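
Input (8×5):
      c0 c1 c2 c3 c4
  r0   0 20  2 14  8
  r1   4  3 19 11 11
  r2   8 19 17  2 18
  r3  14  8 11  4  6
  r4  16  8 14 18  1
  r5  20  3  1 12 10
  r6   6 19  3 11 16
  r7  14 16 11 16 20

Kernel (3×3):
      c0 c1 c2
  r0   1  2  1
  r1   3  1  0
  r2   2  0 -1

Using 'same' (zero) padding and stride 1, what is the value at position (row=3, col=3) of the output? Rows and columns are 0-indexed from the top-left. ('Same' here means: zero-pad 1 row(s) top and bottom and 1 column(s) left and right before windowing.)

The receptive field on the zero-padded input at this output position is [17 2 18 / 11 4 6 / 14 18 1]. Elementwise product with the kernel and sum: 17·1 + 2·2 + 18·1 + 11·3 + 4·1 + 14·2 + 1·-1.

103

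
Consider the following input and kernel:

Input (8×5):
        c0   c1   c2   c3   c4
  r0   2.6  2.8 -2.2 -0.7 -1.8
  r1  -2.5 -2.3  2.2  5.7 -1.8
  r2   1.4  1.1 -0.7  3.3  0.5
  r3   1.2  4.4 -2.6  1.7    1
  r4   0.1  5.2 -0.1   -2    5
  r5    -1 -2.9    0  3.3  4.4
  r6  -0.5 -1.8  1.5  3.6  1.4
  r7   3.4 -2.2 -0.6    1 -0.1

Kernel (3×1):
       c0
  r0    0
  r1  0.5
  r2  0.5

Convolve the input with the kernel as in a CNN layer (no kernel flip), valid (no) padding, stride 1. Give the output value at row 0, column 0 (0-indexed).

-0.55

The receptive field on the input at this output position is [2.6 / -2.5 / 1.4]. Elementwise product with the kernel and sum: -2.5·0.5 + 1.4·0.5.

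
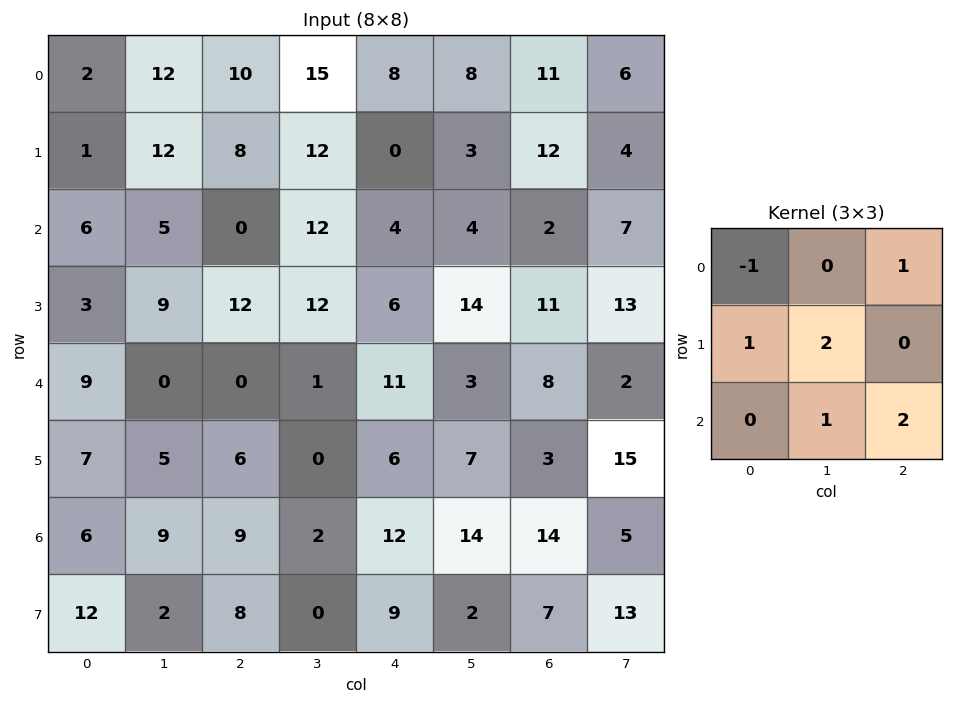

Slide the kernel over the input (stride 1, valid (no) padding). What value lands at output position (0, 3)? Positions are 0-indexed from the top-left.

The receptive field on the input at this output position is [15 8 8 / 12 0 3 / 12 4 4]. Elementwise product with the kernel and sum: 15·-1 + 8·1 + 12·1 + 0·2 + 4·1 + 4·2.

17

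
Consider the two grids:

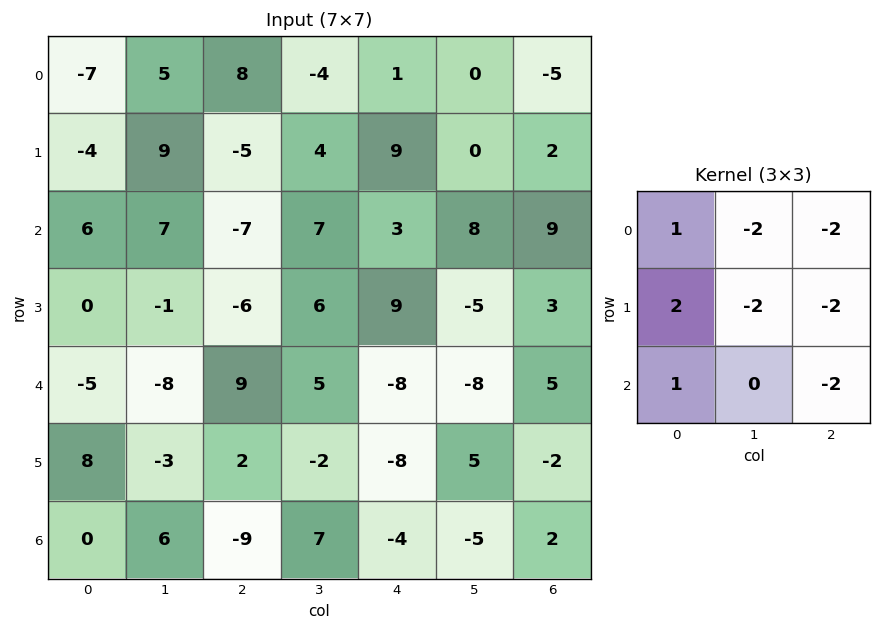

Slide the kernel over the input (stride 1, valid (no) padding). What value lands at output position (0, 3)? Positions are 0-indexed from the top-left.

The receptive field on the input at this output position is [-4 1 0 / 4 9 0 / 7 3 8]. Elementwise product with the kernel and sum: -4·1 + 1·-2 + 0·-2 + 4·2 + 9·-2 + 0·-2 + 7·1 + 8·-2.

-25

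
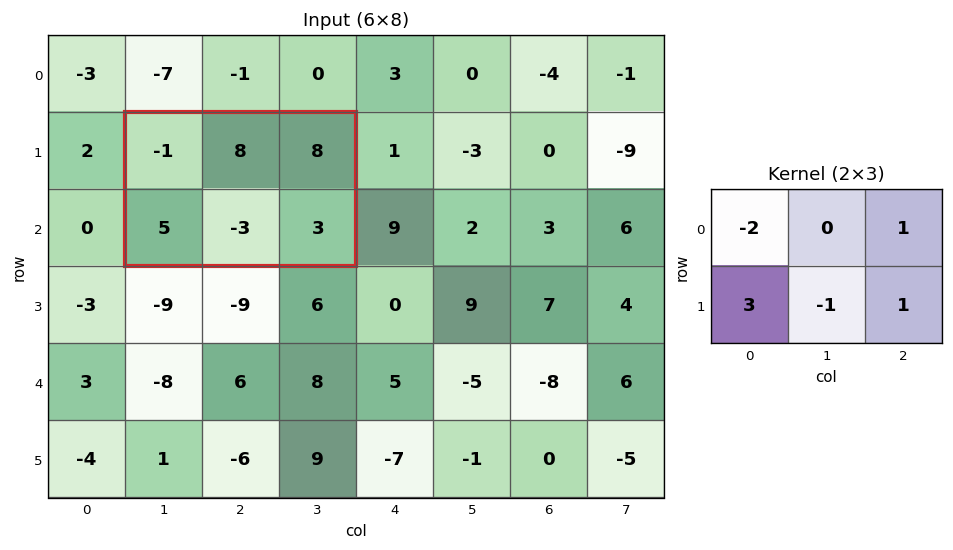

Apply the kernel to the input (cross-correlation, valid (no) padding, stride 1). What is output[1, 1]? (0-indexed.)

The receptive field on the input at this output position is [-1 8 8 / 5 -3 3]. Elementwise product with the kernel and sum: -1·-2 + 8·1 + 5·3 + -3·-1 + 3·1.

31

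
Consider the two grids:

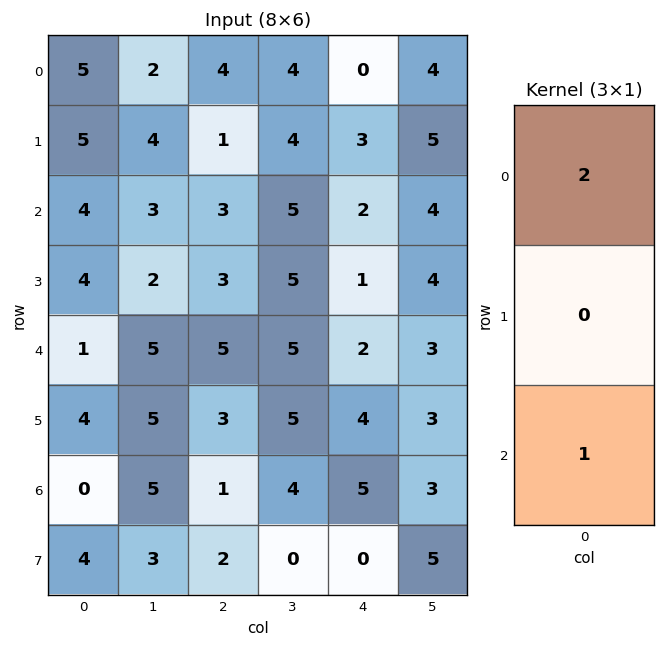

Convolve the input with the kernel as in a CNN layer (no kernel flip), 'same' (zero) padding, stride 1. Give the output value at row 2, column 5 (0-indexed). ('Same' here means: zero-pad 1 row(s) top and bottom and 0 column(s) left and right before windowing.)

The receptive field on the zero-padded input at this output position is [5 / 4 / 4]. Elementwise product with the kernel and sum: 5·2 + 4·1.

14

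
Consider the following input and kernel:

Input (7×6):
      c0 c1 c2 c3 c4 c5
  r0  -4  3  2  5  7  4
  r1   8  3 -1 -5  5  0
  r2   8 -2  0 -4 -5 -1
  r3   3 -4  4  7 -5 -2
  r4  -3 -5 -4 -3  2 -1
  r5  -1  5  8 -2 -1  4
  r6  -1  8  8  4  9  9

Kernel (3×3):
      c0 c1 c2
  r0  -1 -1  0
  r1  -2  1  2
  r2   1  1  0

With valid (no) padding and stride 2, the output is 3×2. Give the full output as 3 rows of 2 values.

-8 -4
-16 -14
38 -1

Output[0,0]: The receptive field on the input at this output position is [-4 3 2 / 8 3 -1 / 8 -2 0]. Elementwise product with the kernel and sum: -4·-1 + 3·-1 + 8·-2 + 3·1 + -1·2 + 8·1 + -2·1.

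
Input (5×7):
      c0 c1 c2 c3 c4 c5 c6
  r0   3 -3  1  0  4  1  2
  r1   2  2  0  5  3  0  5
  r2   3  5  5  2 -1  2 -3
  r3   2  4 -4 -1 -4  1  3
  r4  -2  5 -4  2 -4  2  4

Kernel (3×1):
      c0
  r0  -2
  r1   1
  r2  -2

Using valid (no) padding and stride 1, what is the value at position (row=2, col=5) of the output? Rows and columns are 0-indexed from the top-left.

The receptive field on the input at this output position is [2 / 1 / 2]. Elementwise product with the kernel and sum: 2·-2 + 1·1 + 2·-2.

-7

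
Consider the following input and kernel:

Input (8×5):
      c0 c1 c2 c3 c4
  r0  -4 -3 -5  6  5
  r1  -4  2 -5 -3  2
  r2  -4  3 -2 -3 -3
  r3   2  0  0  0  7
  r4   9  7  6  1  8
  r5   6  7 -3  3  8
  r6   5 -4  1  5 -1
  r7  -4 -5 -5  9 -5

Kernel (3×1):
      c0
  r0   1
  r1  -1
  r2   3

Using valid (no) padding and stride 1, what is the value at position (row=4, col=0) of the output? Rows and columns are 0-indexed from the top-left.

The receptive field on the input at this output position is [9 / 6 / 5]. Elementwise product with the kernel and sum: 9·1 + 6·-1 + 5·3.

18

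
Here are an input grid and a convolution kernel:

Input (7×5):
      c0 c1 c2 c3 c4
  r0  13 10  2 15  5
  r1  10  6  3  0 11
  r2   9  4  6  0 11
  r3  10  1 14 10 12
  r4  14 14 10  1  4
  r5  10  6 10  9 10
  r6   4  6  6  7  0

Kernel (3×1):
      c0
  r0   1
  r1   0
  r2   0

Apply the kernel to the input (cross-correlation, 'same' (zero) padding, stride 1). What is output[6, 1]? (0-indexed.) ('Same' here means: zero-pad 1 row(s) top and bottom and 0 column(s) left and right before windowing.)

The receptive field on the zero-padded input at this output position is [6 / 6 / 0]. Elementwise product with the kernel and sum: 6·1.

6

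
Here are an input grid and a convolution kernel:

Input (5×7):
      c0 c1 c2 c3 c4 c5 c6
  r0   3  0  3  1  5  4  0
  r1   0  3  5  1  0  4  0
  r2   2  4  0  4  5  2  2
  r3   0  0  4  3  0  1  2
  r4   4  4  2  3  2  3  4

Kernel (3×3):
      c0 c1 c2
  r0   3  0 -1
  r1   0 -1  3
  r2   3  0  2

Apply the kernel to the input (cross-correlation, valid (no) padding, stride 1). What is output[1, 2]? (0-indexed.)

The receptive field on the input at this output position is [5 1 0 / 0 4 5 / 4 3 0]. Elementwise product with the kernel and sum: 5·3 + 0·-1 + 4·-1 + 5·3 + 4·3 + 0·2.

38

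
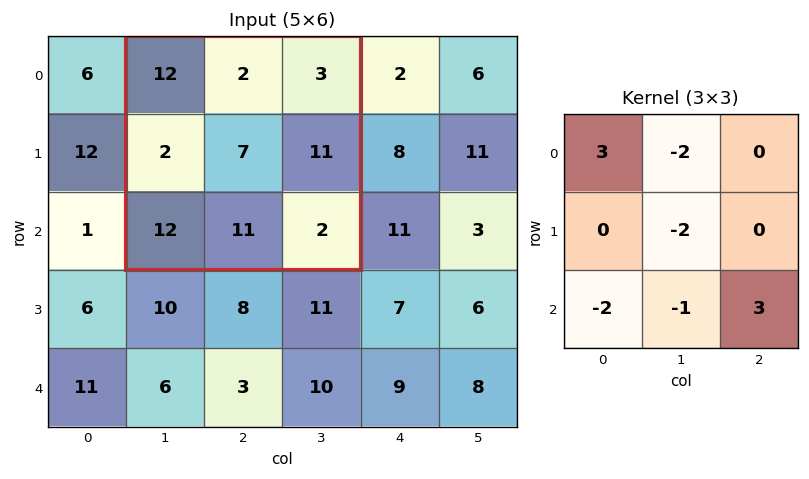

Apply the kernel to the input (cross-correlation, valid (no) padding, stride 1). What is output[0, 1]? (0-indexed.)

The receptive field on the input at this output position is [12 2 3 / 2 7 11 / 12 11 2]. Elementwise product with the kernel and sum: 12·3 + 2·-2 + 7·-2 + 12·-2 + 11·-1 + 2·3.

-11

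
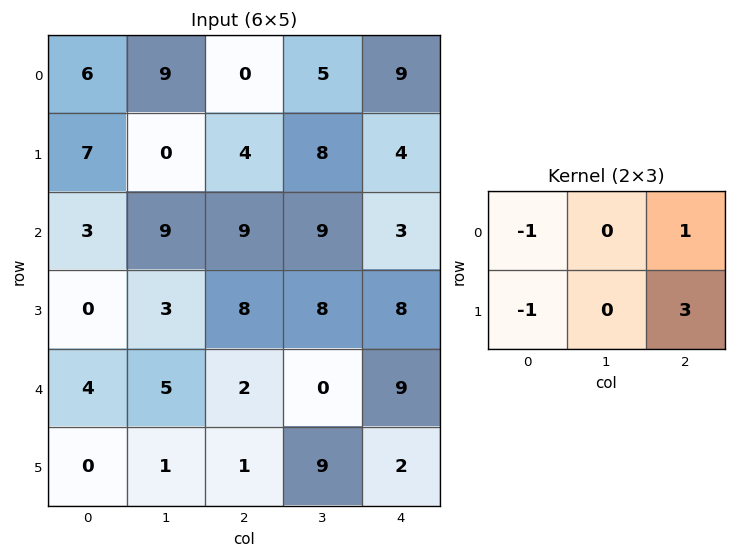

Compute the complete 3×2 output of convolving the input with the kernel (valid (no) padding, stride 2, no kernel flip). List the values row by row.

Output[0,0]: The receptive field on the input at this output position is [6 9 0 / 7 0 4]. Elementwise product with the kernel and sum: 6·-1 + 0·1 + 7·-1 + 4·3.

-1 17
30 10
1 12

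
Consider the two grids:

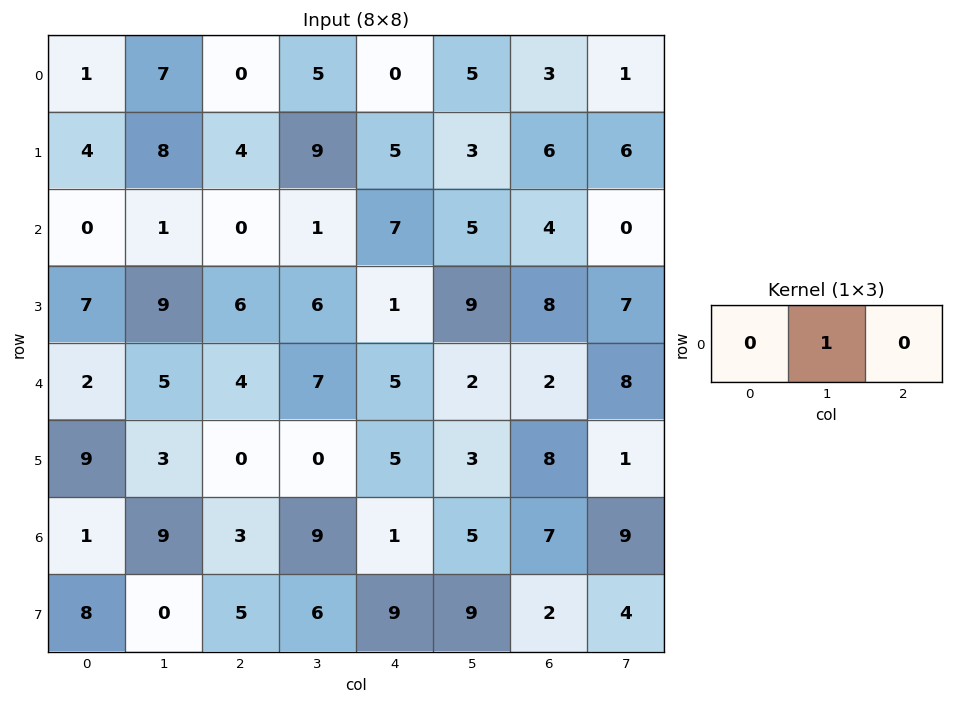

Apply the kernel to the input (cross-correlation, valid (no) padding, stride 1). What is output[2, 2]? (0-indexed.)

The receptive field on the input at this output position is [0 1 7]. Elementwise product with the kernel and sum: 1·1.

1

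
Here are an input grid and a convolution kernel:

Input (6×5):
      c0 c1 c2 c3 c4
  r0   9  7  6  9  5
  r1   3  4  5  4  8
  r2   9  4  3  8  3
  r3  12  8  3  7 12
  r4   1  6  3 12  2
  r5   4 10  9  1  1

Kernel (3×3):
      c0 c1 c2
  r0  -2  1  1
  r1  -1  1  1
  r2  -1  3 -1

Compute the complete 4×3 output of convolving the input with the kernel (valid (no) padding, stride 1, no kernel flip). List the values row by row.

Output[0,0]: The receptive field on the input at this output position is [9 7 6 / 3 4 5 / 9 4 3]. Elementwise product with the kernel and sum: 9·-2 + 7·1 + 6·1 + 3·-1 + 4·1 + 5·1 + 9·-1 + 4·3 + 3·-1.
Output[0,1]: The receptive field on the input at this output position is [7 6 9 / 4 5 4 / 4 3 8]. Elementwise product with the kernel and sum: 7·-2 + 6·1 + 9·1 + 4·-1 + 5·1 + 4·1 + 4·-1 + 3·3 + 8·-1.

1 3 27
10 2 16
2 -4 52
12 19 17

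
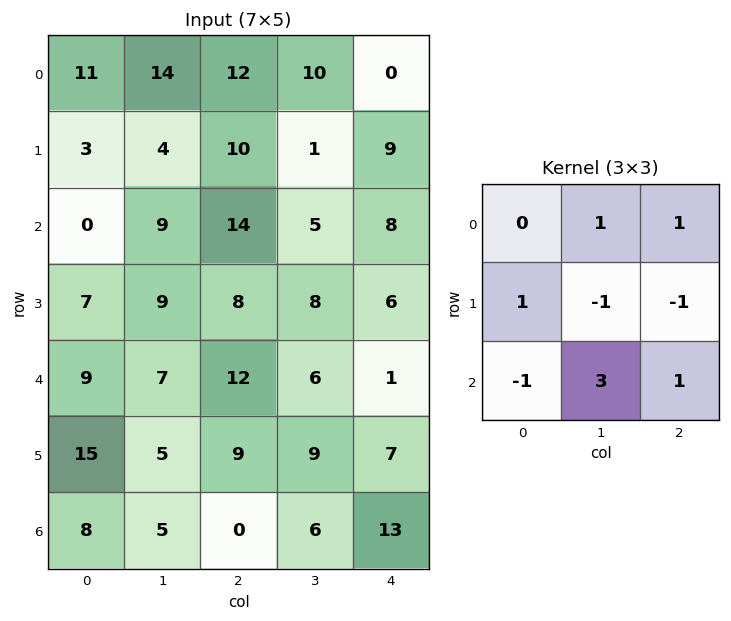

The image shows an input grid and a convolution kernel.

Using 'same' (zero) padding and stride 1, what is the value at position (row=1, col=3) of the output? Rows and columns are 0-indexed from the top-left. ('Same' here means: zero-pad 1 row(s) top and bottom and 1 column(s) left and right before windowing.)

The receptive field on the zero-padded input at this output position is [12 10 0 / 10 1 9 / 14 5 8]. Elementwise product with the kernel and sum: 10·1 + 0·1 + 10·1 + 1·-1 + 9·-1 + 14·-1 + 5·3 + 8·1.

19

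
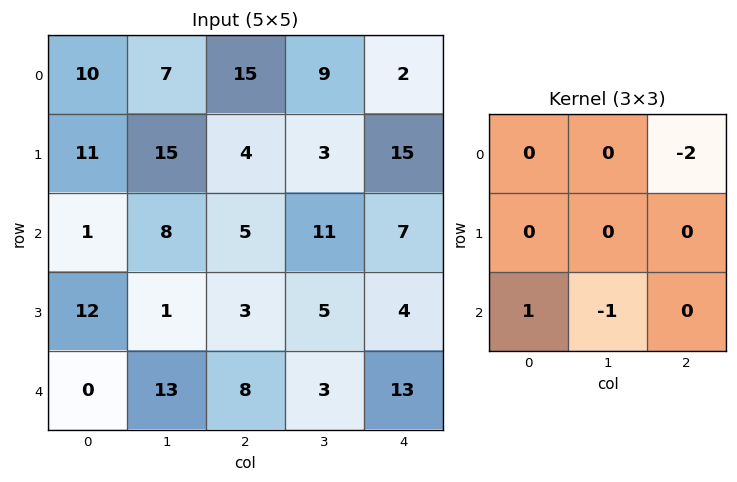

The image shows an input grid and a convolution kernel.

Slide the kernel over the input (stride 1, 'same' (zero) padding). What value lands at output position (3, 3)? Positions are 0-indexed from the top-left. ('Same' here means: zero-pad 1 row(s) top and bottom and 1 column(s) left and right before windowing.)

The receptive field on the zero-padded input at this output position is [5 11 7 / 3 5 4 / 8 3 13]. Elementwise product with the kernel and sum: 7·-2 + 8·1 + 3·-1.

-9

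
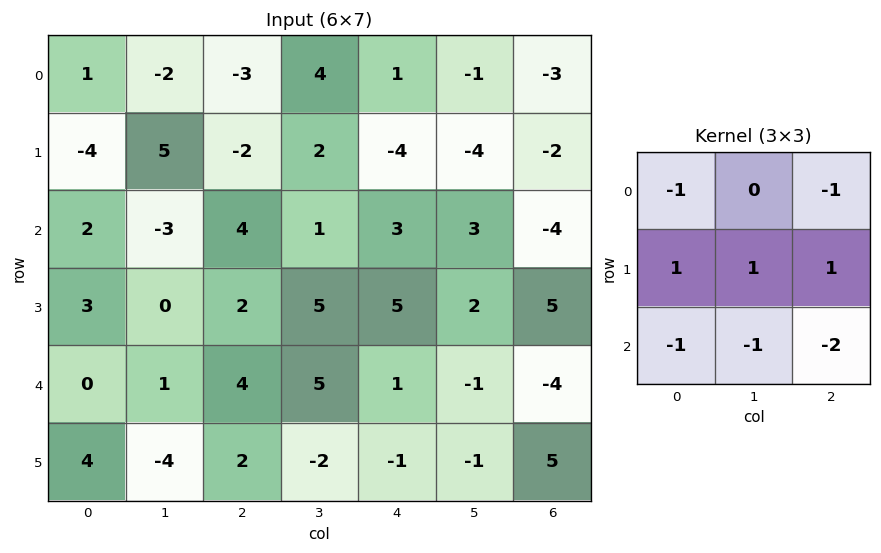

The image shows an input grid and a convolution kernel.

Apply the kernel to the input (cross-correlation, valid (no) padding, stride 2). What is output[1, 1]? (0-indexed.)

-6

The receptive field on the input at this output position is [4 1 3 / 2 5 5 / 4 5 1]. Elementwise product with the kernel and sum: 4·-1 + 3·-1 + 2·1 + 5·1 + 5·1 + 4·-1 + 5·-1 + 1·-2.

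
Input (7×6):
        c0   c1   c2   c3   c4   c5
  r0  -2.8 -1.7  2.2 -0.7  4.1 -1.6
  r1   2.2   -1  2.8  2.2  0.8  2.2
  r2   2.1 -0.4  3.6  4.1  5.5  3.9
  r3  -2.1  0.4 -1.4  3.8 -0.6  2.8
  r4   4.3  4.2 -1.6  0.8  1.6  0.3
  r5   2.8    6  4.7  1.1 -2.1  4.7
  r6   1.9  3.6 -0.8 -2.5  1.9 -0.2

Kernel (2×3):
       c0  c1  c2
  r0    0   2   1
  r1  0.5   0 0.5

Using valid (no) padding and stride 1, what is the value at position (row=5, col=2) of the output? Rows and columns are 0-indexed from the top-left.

The receptive field on the input at this output position is [4.7 1.1 -2.1 / -0.8 -2.5 1.9]. Elementwise product with the kernel and sum: 1.1·2 + -2.1·1 + -0.8·0.5 + 1.9·0.5.

0.65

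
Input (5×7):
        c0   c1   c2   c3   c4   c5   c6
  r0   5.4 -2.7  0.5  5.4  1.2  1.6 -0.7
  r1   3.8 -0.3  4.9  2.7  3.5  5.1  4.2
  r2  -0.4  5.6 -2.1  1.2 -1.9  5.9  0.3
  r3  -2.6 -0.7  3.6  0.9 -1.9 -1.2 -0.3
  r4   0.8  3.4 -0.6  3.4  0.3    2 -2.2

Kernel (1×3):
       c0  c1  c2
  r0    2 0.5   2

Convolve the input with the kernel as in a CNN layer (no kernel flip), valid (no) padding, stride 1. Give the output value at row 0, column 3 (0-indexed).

14.6

The receptive field on the input at this output position is [5.4 1.2 1.6]. Elementwise product with the kernel and sum: 5.4·2 + 1.2·0.5 + 1.6·2.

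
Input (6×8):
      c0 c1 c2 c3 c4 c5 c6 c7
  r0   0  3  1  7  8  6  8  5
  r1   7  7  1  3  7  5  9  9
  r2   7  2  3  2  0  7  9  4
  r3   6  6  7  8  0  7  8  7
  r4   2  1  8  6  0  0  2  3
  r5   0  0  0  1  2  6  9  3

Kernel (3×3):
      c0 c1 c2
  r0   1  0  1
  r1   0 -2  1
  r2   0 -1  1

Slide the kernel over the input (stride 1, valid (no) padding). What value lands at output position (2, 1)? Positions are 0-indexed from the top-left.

-4

The receptive field on the input at this output position is [2 3 2 / 6 7 8 / 1 8 6]. Elementwise product with the kernel and sum: 2·1 + 2·1 + 7·-2 + 8·1 + 8·-1 + 6·1.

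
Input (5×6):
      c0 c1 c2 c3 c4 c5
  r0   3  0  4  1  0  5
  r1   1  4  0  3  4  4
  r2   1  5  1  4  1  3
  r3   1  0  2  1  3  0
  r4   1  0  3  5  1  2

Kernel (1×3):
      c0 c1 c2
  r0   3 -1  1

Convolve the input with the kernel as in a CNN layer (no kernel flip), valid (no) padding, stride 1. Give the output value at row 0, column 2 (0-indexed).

11

The receptive field on the input at this output position is [4 1 0]. Elementwise product with the kernel and sum: 4·3 + 1·-1 + 0·1.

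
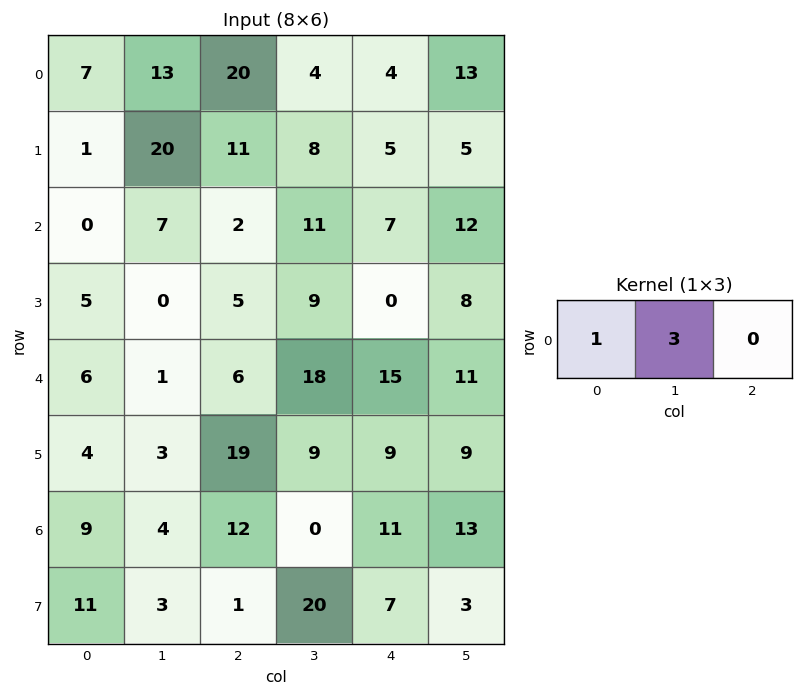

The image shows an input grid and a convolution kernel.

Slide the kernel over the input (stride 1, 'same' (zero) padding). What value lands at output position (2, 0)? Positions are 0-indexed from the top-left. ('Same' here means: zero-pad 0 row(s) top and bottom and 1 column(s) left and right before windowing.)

0

The receptive field on the zero-padded input at this output position is [0 0 7]. Elementwise product with the kernel and sum: 0·1 + 0·3.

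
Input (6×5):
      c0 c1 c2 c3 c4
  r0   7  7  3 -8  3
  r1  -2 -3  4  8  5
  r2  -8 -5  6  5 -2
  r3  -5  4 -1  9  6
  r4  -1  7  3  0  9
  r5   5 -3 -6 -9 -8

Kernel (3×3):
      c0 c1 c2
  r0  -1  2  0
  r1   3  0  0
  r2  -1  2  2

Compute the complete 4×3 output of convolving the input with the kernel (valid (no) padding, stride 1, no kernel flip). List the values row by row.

Output[0,0]: The receptive field on the input at this output position is [7 7 3 / -2 -3 4 / -8 -5 6]. Elementwise product with the kernel and sum: 7·-1 + 7·2 + -2·3 + -8·-1 + -5·2 + 6·2.

11 17 -7
-17 8 61
4 28 16
-13 -12 0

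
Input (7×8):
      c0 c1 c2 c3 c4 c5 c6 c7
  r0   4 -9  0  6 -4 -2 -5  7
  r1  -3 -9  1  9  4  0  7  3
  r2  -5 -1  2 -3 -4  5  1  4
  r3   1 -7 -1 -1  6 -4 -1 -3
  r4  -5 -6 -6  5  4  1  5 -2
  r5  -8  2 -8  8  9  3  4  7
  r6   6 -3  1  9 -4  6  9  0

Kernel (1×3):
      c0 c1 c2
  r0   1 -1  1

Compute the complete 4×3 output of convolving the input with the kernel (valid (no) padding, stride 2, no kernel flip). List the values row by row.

13 -10 -7
-2 1 -8
-5 -7 8
10 -12 -1

Output[0,0]: The receptive field on the input at this output position is [4 -9 0]. Elementwise product with the kernel and sum: 4·1 + -9·-1 + 0·1.
Output[0,1]: The receptive field on the input at this output position is [0 6 -4]. Elementwise product with the kernel and sum: 0·1 + 6·-1 + -4·1.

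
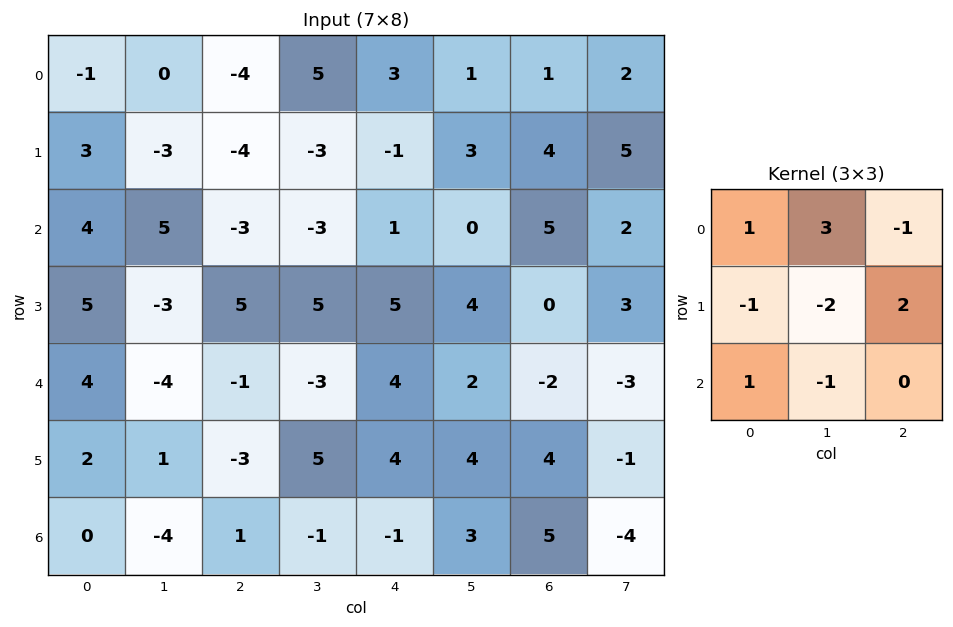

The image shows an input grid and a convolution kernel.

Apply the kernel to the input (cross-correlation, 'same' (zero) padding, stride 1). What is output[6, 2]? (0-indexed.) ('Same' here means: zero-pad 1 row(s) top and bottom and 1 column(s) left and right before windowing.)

-13

The receptive field on the zero-padded input at this output position is [1 -3 5 / -4 1 -1 / 0 0 0]. Elementwise product with the kernel and sum: 1·1 + -3·3 + 5·-1 + -4·-1 + 1·-2 + -1·2 + 0·1 + 0·-1.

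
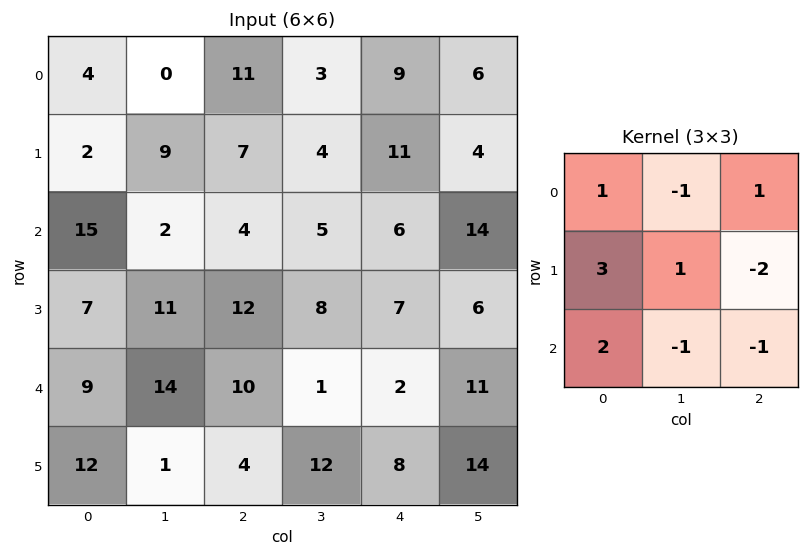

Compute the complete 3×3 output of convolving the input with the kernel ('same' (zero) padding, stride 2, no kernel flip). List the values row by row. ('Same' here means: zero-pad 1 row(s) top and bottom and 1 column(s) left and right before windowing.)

-7 12 -1
0 8 -7
-28 43 -8

Output[0,0]: The receptive field on the zero-padded input at this output position is [0 0 0 / 0 4 0 / 0 2 9]. Elementwise product with the kernel and sum: 0·1 + 0·-1 + 0·1 + 0·3 + 4·1 + 0·-2 + 0·2 + 2·-1 + 9·-1.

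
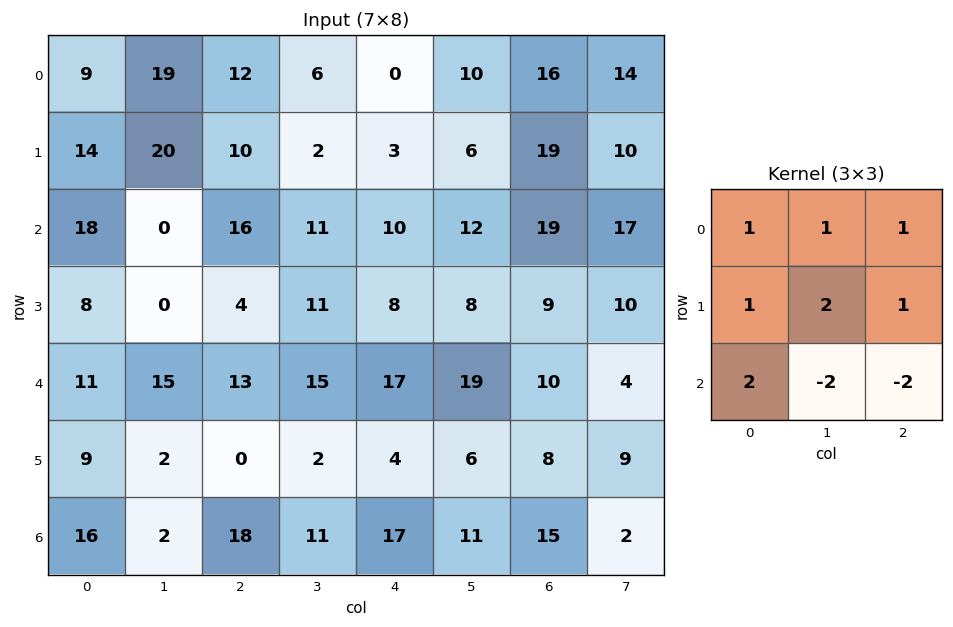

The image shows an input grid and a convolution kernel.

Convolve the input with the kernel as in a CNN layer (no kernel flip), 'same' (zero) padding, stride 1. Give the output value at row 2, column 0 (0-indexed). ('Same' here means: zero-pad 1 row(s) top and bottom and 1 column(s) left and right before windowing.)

The receptive field on the zero-padded input at this output position is [0 14 20 / 0 18 0 / 0 8 0]. Elementwise product with the kernel and sum: 0·1 + 14·1 + 20·1 + 0·1 + 18·2 + 0·1 + 0·2 + 8·-2 + 0·-2.

54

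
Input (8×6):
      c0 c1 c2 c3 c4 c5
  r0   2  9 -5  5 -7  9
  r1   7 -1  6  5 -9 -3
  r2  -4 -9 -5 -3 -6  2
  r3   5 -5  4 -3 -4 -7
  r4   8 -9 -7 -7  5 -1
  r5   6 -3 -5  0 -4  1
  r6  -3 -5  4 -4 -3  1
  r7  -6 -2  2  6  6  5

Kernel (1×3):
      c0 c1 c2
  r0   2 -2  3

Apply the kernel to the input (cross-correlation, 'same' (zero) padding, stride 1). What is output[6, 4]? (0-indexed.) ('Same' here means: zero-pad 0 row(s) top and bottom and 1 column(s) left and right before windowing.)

The receptive field on the zero-padded input at this output position is [-4 -3 1]. Elementwise product with the kernel and sum: -4·2 + -3·-2 + 1·3.

1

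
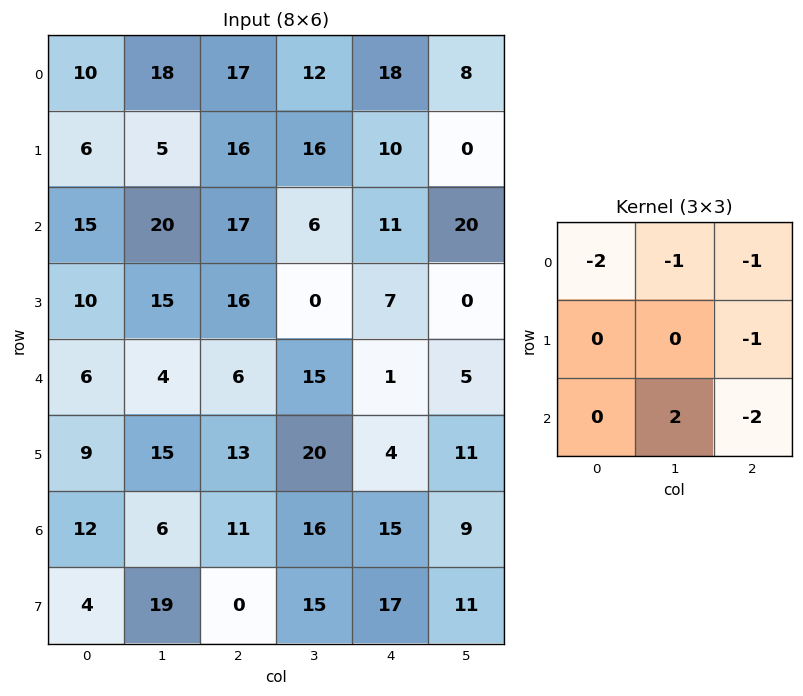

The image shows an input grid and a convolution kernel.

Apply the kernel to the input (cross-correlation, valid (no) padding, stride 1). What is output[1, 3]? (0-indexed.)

The receptive field on the input at this output position is [16 10 0 / 6 11 20 / 0 7 0]. Elementwise product with the kernel and sum: 16·-2 + 10·-1 + 0·-1 + 20·-1 + 7·2 + 0·-2.

-48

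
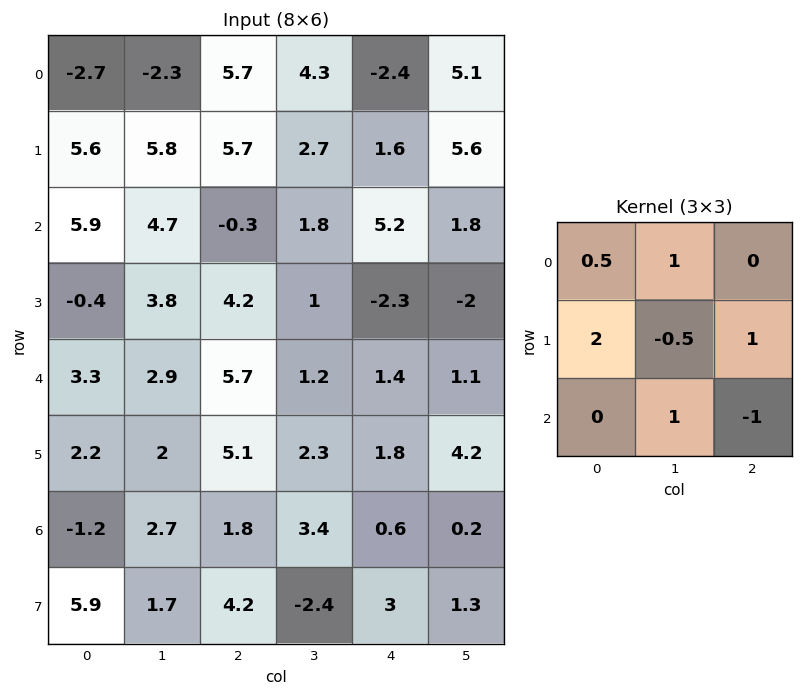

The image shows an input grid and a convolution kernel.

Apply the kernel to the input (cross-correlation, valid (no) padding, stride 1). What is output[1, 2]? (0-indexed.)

The receptive field on the input at this output position is [5.7 2.7 1.6 / -0.3 1.8 5.2 / 4.2 1 -2.3]. Elementwise product with the kernel and sum: 5.7·0.5 + 2.7·1 + -0.3·2 + 1.8·-0.5 + 5.2·1 + 1·1 + -2.3·-1.

12.55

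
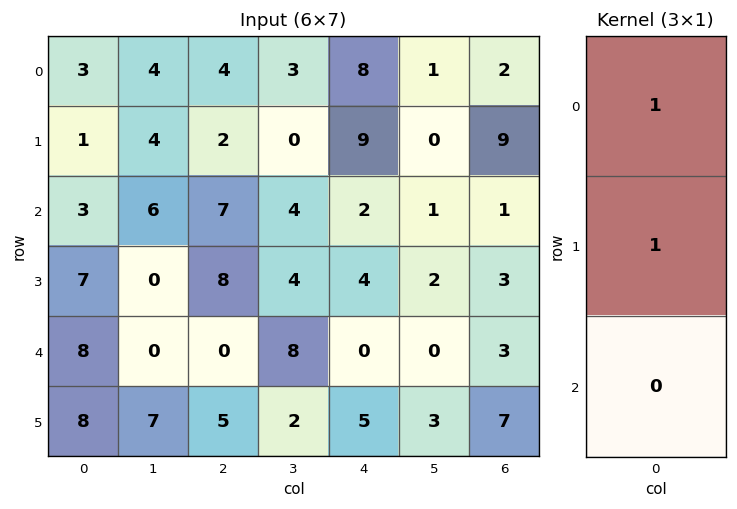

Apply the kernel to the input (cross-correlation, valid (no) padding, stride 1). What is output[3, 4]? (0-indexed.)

4

The receptive field on the input at this output position is [4 / 0 / 5]. Elementwise product with the kernel and sum: 4·1 + 0·1.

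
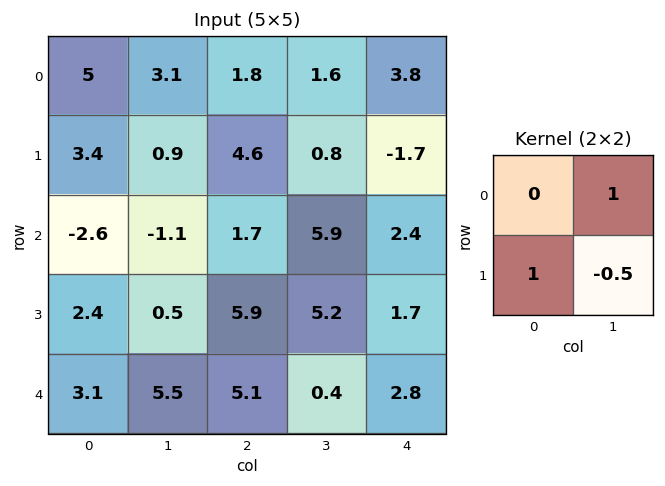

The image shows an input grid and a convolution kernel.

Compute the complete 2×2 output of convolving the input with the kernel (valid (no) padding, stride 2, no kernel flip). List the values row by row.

6.05 5.8
1.05 9.2

Output[0,0]: The receptive field on the input at this output position is [5 3.1 / 3.4 0.9]. Elementwise product with the kernel and sum: 3.1·1 + 3.4·1 + 0.9·-0.5.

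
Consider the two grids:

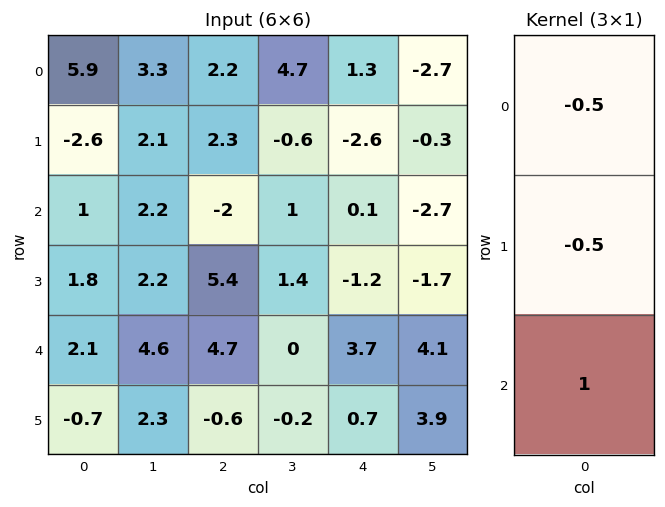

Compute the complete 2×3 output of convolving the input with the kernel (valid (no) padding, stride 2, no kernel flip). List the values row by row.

-0.65 -4.25 0.75
0.7 3 4.25

Output[0,0]: The receptive field on the input at this output position is [5.9 / -2.6 / 1]. Elementwise product with the kernel and sum: 5.9·-0.5 + -2.6·-0.5 + 1·1.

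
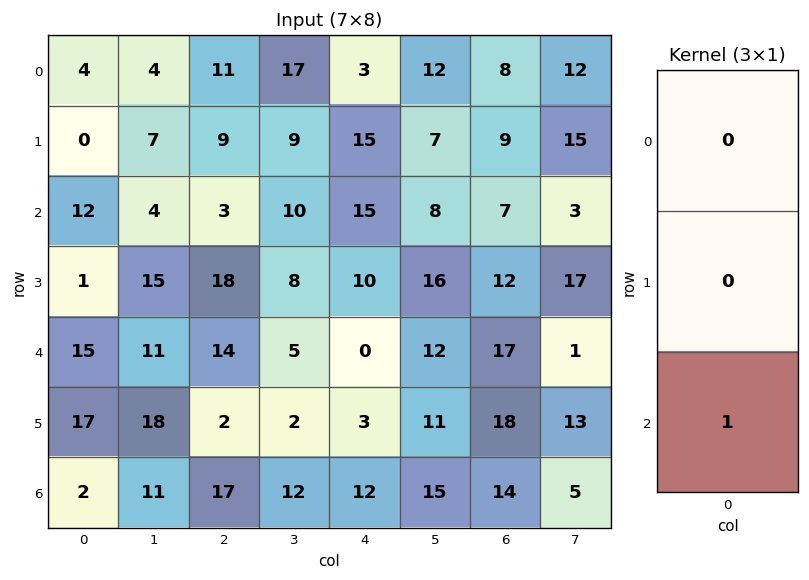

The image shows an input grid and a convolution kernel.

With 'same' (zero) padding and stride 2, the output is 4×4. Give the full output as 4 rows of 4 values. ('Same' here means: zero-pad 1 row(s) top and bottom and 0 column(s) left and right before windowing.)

Output[0,0]: The receptive field on the zero-padded input at this output position is [0 / 4 / 0]. Elementwise product with the kernel and sum: 0·1.
Output[0,1]: The receptive field on the zero-padded input at this output position is [0 / 11 / 9]. Elementwise product with the kernel and sum: 9·1.

0 9 15 9
1 18 10 12
17 2 3 18
0 0 0 0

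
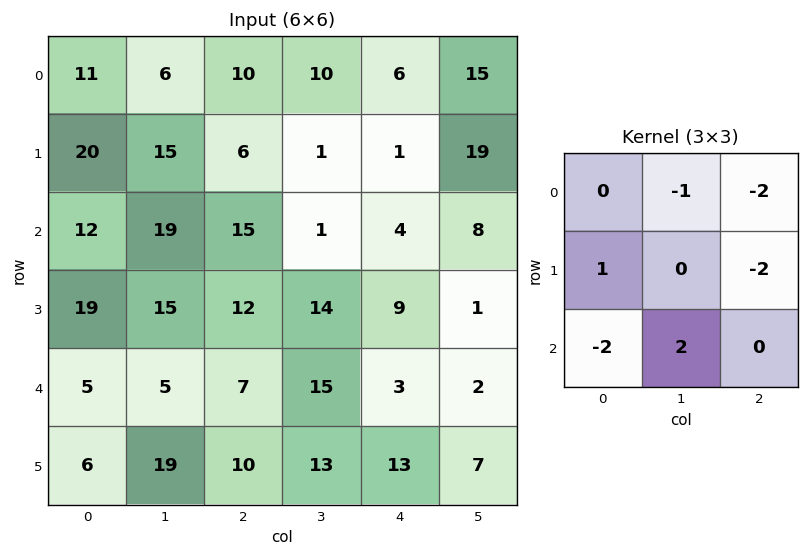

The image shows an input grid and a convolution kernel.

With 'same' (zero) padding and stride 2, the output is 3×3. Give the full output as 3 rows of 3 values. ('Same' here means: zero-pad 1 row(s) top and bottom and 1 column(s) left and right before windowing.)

Output[0,0]: The receptive field on the zero-padded input at this output position is [0 0 0 / 0 11 6 / 0 20 15]. Elementwise product with the kernel and sum: 0·-1 + 0·-2 + 0·1 + 6·-2 + 0·-2 + 20·2.

28 -32 -20
-50 3 -64
-47 -83 0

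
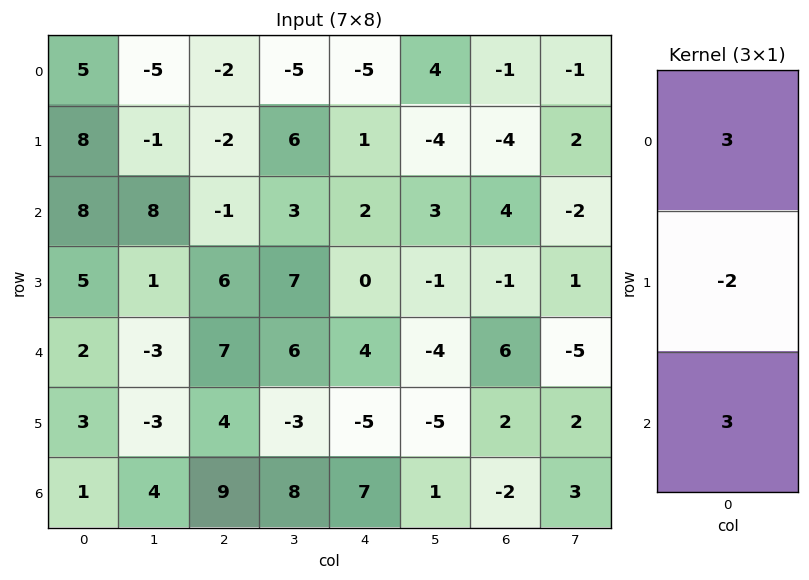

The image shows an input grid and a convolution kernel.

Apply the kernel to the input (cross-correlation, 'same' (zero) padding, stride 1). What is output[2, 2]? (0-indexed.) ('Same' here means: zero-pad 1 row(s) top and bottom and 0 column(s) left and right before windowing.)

14

The receptive field on the zero-padded input at this output position is [-2 / -1 / 6]. Elementwise product with the kernel and sum: -2·3 + -1·-2 + 6·3.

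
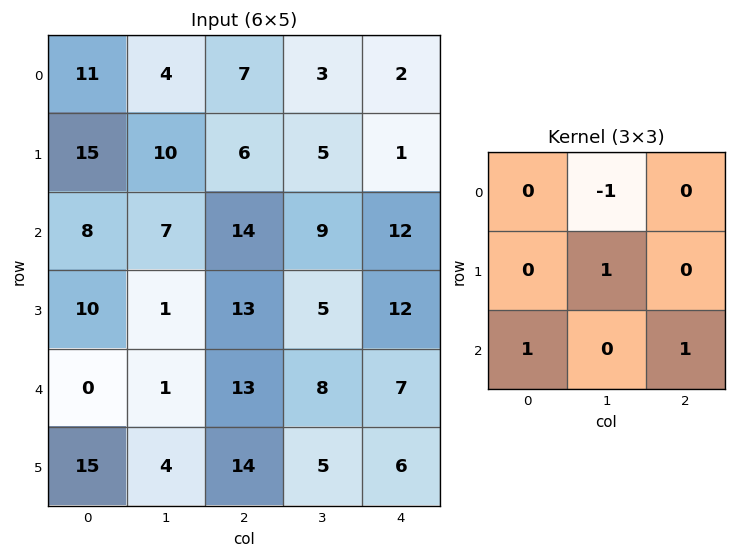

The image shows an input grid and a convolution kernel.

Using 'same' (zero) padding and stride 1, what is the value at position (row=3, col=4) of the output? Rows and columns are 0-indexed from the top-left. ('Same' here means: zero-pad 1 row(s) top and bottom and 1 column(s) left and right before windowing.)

The receptive field on the zero-padded input at this output position is [9 12 0 / 5 12 0 / 8 7 0]. Elementwise product with the kernel and sum: 12·-1 + 12·1 + 8·1 + 0·1.

8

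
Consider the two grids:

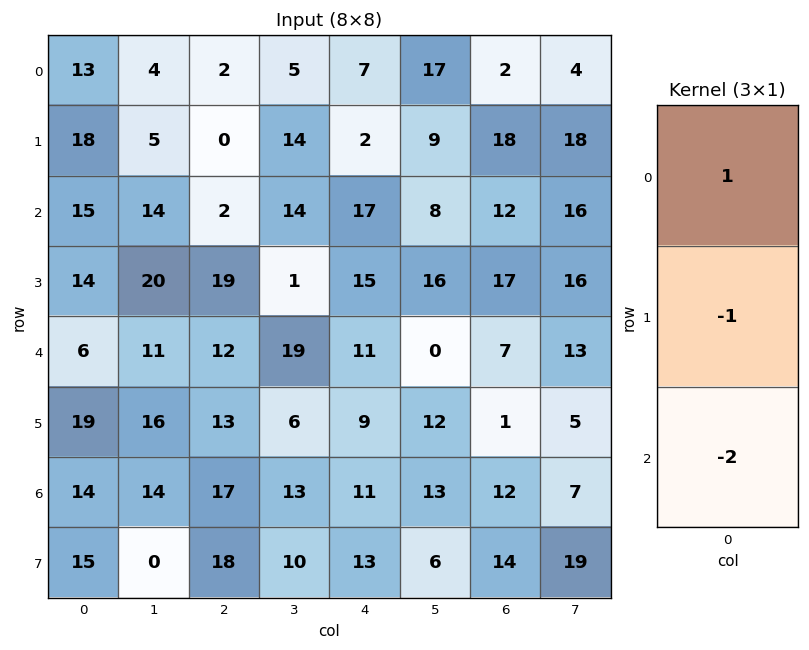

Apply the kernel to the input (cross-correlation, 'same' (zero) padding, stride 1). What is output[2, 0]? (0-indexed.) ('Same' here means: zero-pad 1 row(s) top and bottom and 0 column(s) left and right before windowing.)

-25

The receptive field on the zero-padded input at this output position is [18 / 15 / 14]. Elementwise product with the kernel and sum: 18·1 + 15·-1 + 14·-2.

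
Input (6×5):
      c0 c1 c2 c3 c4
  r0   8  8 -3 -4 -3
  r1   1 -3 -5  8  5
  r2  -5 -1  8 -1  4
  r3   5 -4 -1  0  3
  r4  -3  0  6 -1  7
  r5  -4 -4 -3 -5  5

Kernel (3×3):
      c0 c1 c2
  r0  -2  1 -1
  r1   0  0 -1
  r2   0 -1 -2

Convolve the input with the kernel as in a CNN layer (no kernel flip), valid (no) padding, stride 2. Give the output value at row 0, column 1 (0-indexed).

The receptive field on the input at this output position is [-3 -4 -3 / -5 8 5 / 8 -1 4]. Elementwise product with the kernel and sum: -3·-2 + -4·1 + -3·-1 + 5·-1 + -1·-1 + 4·-2.

-7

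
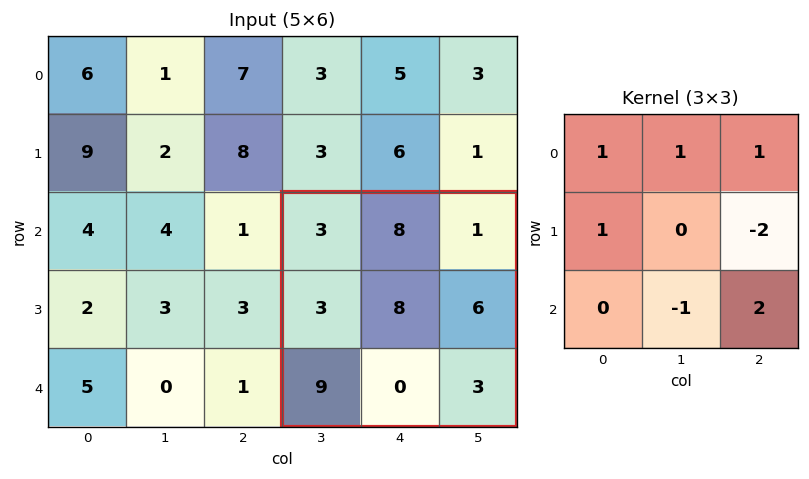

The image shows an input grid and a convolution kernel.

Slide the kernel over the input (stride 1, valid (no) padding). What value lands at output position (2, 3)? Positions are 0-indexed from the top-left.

The receptive field on the input at this output position is [3 8 1 / 3 8 6 / 9 0 3]. Elementwise product with the kernel and sum: 3·1 + 8·1 + 1·1 + 3·1 + 6·-2 + 0·-1 + 3·2.

9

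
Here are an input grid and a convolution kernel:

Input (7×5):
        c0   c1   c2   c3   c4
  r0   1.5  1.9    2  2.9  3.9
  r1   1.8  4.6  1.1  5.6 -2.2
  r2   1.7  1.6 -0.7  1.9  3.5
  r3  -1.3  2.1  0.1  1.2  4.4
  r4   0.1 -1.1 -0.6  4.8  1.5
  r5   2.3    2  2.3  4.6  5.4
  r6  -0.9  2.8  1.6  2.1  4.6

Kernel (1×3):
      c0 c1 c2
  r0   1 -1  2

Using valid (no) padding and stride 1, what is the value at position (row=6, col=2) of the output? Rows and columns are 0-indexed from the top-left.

The receptive field on the input at this output position is [1.6 2.1 4.6]. Elementwise product with the kernel and sum: 1.6·1 + 2.1·-1 + 4.6·2.

8.7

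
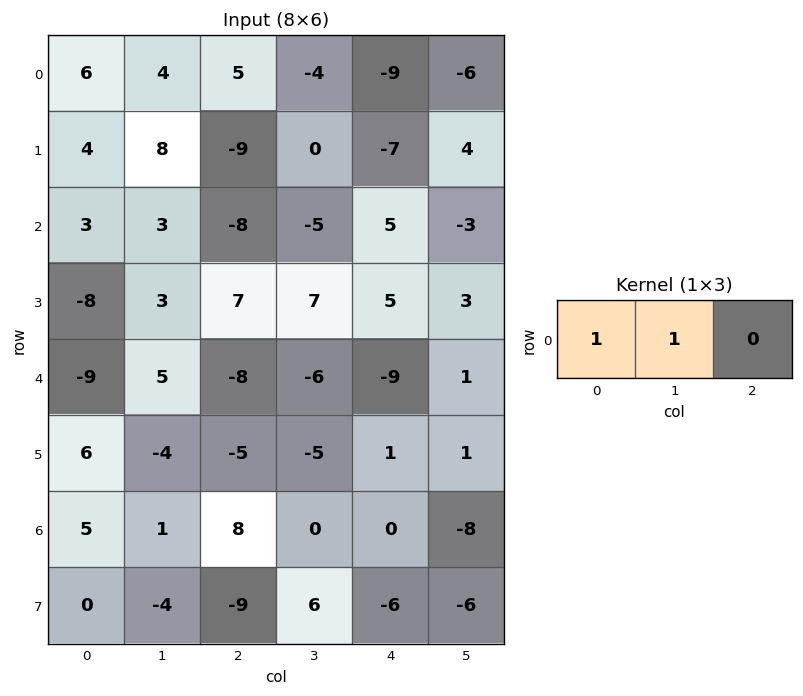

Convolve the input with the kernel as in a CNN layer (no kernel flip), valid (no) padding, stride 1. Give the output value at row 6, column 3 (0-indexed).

The receptive field on the input at this output position is [0 0 -8]. Elementwise product with the kernel and sum: 0·1 + 0·1.

0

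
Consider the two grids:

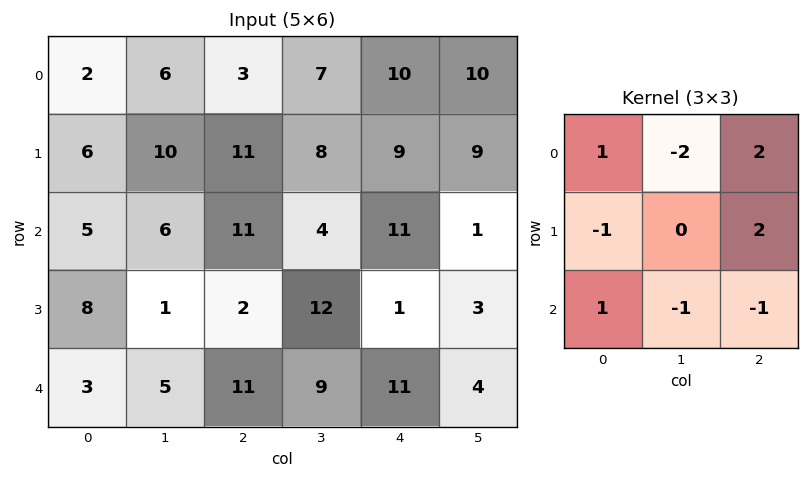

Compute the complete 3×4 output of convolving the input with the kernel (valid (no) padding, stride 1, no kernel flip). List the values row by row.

0 11 12 9
30 -7 13 14
-2 0 16 -28

Output[0,0]: The receptive field on the input at this output position is [2 6 3 / 6 10 11 / 5 6 11]. Elementwise product with the kernel and sum: 2·1 + 6·-2 + 3·2 + 6·-1 + 11·2 + 5·1 + 6·-1 + 11·-1.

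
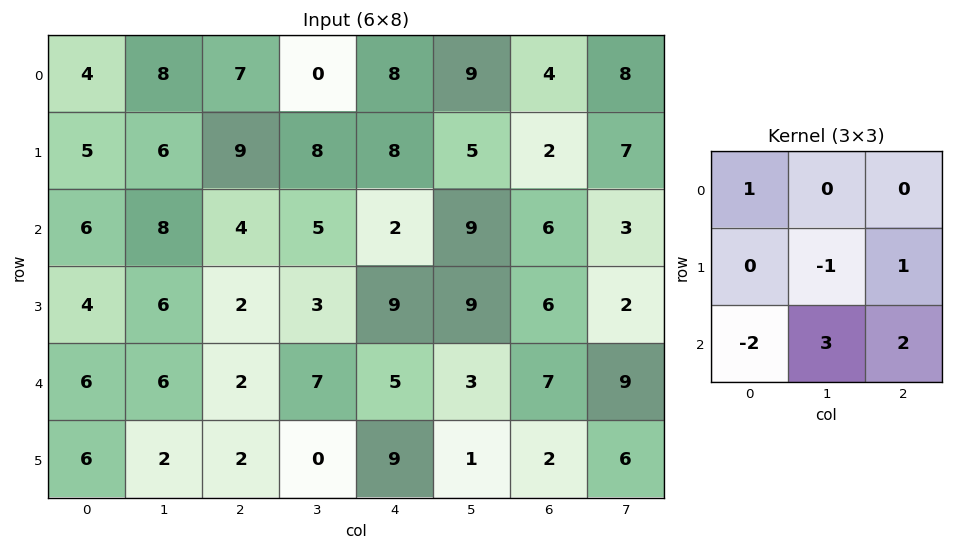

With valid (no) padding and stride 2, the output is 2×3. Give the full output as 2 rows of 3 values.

27 18 40
12 37 12

Output[0,0]: The receptive field on the input at this output position is [4 8 7 / 5 6 9 / 6 8 4]. Elementwise product with the kernel and sum: 4·1 + 6·-1 + 9·1 + 6·-2 + 8·3 + 4·2.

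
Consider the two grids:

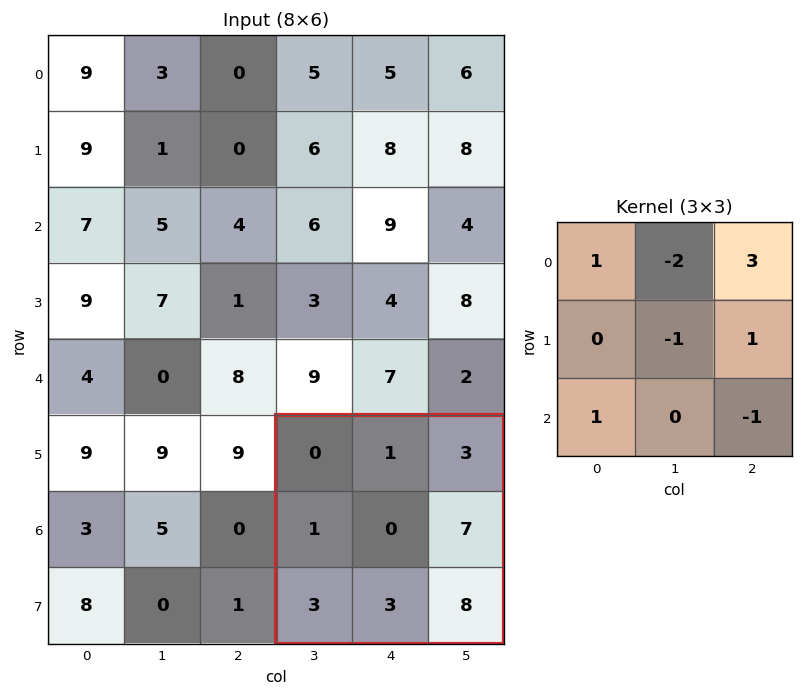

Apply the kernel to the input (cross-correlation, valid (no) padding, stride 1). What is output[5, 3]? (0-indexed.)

9

The receptive field on the input at this output position is [0 1 3 / 1 0 7 / 3 3 8]. Elementwise product with the kernel and sum: 0·1 + 1·-2 + 3·3 + 0·-1 + 7·1 + 3·1 + 8·-1.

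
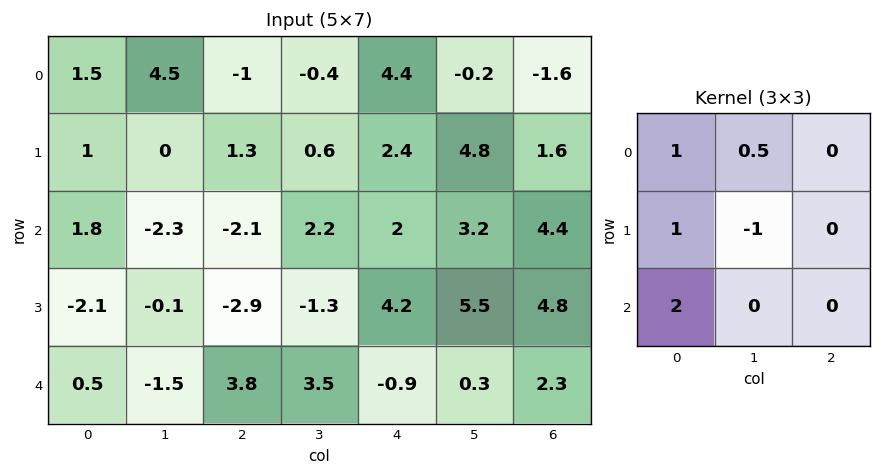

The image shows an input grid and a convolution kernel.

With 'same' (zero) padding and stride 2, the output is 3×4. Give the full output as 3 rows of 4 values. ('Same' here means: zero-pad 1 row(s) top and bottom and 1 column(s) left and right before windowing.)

Output[0,0]: The receptive field on the zero-padded input at this output position is [0 0 0 / 0 1.5 4.5 / 0 1 0]. Elementwise product with the kernel and sum: 0·1 + 0·0.5 + 0·1 + 1.5·-1 + 0·2.
Output[0,1]: The receptive field on the zero-padded input at this output position is [0 0 0 / 4.5 -1 -0.4 / 0 1.3 0.6]. Elementwise product with the kernel and sum: 0·1 + 0·0.5 + 4.5·1 + -1·-1 + 0·2.

-1.5 5.5 -3.6 11
-1.3 0.25 -0.6 15.4
-1.55 -6.85 5.2 5.9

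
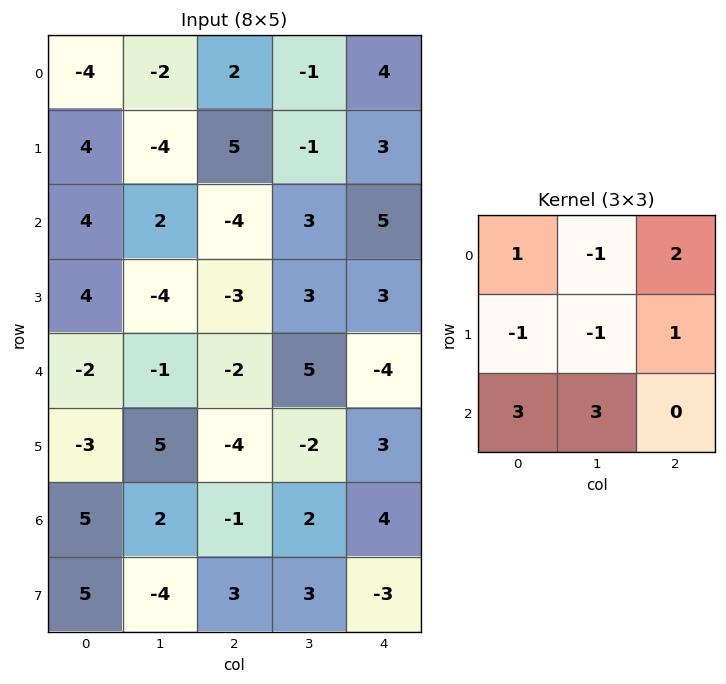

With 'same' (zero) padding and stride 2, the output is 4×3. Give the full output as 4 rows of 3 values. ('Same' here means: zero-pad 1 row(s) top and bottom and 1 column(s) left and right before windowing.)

Output[0,0]: The receptive field on the zero-padded input at this output position is [0 0 0 / 0 -4 -2 / 0 4 -4]. Elementwise product with the kernel and sum: 0·1 + 0·-1 + 0·2 + 0·-1 + -4·-1 + -2·1 + 0·3 + 4·3.

14 2 3
-2 -27 6
-20 16 2
25 3 -11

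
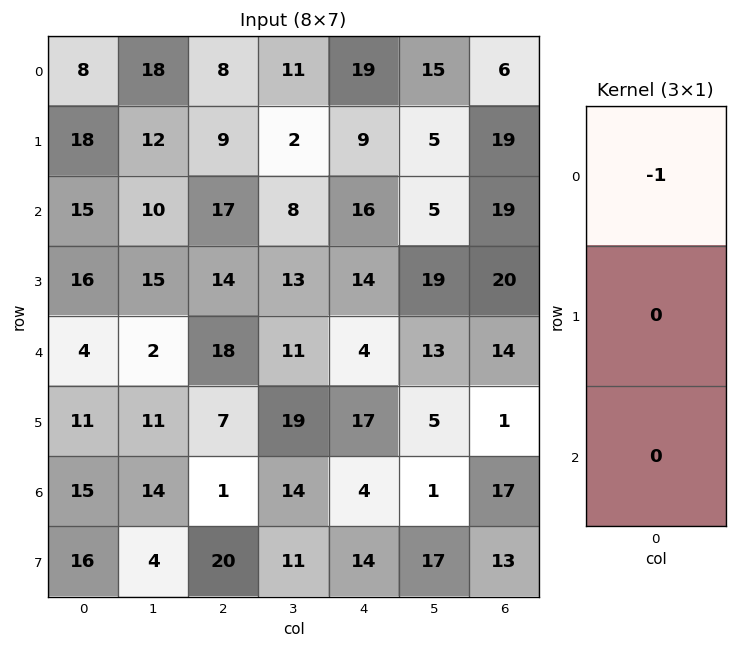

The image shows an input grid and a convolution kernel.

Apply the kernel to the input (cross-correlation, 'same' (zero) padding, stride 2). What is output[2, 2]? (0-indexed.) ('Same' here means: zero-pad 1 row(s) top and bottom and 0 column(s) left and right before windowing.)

The receptive field on the zero-padded input at this output position is [14 / 4 / 17]. Elementwise product with the kernel and sum: 14·-1.

-14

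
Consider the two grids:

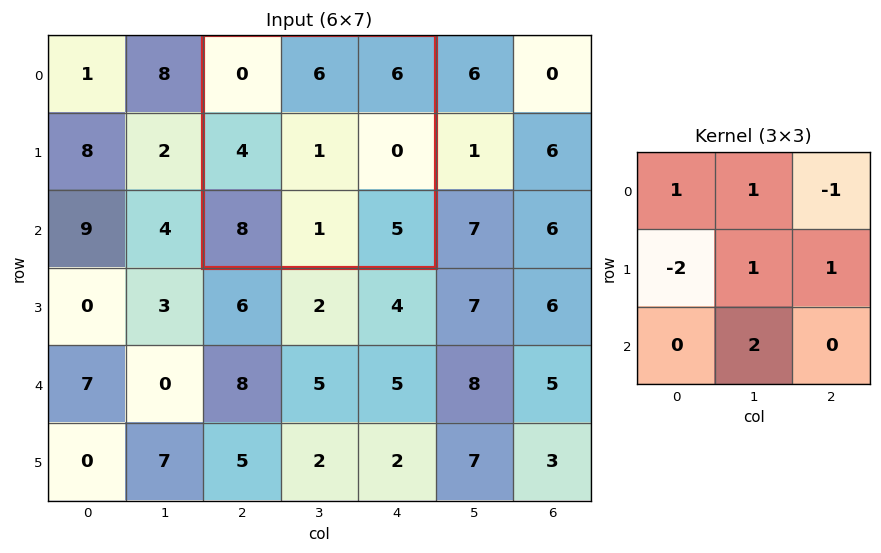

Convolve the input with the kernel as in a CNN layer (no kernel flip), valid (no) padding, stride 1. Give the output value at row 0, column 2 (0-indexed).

-5

The receptive field on the input at this output position is [0 6 6 / 4 1 0 / 8 1 5]. Elementwise product with the kernel and sum: 0·1 + 6·1 + 6·-1 + 4·-2 + 1·1 + 0·1 + 1·2.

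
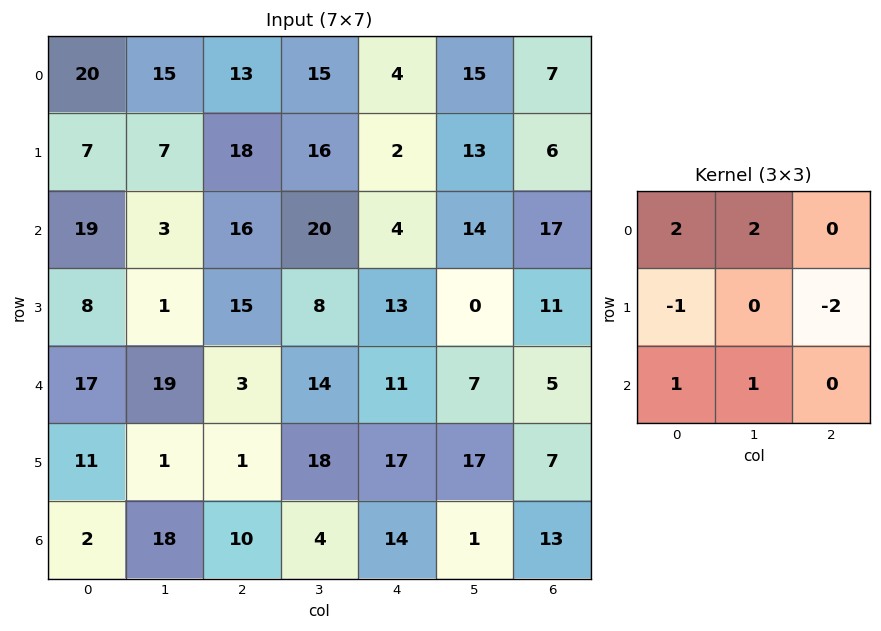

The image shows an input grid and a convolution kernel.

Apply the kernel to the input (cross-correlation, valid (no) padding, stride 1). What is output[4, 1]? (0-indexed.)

The receptive field on the input at this output position is [19 3 14 / 1 1 18 / 18 10 4]. Elementwise product with the kernel and sum: 19·2 + 3·2 + 1·-1 + 18·-2 + 18·1 + 10·1.

35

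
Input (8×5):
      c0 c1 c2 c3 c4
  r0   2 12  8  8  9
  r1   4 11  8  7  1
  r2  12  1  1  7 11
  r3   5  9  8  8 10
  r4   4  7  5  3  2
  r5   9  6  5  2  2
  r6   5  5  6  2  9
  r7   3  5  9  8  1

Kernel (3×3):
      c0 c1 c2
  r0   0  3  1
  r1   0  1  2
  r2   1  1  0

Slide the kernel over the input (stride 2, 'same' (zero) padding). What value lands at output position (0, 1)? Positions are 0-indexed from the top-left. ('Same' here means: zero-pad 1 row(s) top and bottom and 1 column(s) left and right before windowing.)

The receptive field on the zero-padded input at this output position is [0 0 0 / 12 8 8 / 11 8 7]. Elementwise product with the kernel and sum: 0·3 + 0·1 + 8·1 + 8·2 + 11·1 + 8·1.

43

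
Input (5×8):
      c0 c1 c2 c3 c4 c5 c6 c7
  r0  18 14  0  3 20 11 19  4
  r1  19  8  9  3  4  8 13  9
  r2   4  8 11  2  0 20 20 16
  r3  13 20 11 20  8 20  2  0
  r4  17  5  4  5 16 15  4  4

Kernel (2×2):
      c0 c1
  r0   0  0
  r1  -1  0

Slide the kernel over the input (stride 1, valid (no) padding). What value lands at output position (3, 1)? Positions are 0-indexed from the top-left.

The receptive field on the input at this output position is [20 11 / 5 4]. Elementwise product with the kernel and sum: 5·-1.

-5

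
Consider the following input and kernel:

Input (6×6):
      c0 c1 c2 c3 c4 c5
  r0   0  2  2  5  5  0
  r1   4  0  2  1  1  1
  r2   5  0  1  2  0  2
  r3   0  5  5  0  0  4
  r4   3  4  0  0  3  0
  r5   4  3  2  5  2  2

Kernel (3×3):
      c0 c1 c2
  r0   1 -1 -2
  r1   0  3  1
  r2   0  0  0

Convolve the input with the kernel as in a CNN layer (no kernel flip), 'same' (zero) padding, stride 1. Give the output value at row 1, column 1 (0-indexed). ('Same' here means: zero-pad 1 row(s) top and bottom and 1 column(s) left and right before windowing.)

-4

The receptive field on the zero-padded input at this output position is [0 2 2 / 4 0 2 / 5 0 1]. Elementwise product with the kernel and sum: 0·1 + 2·-1 + 2·-2 + 0·3 + 2·1.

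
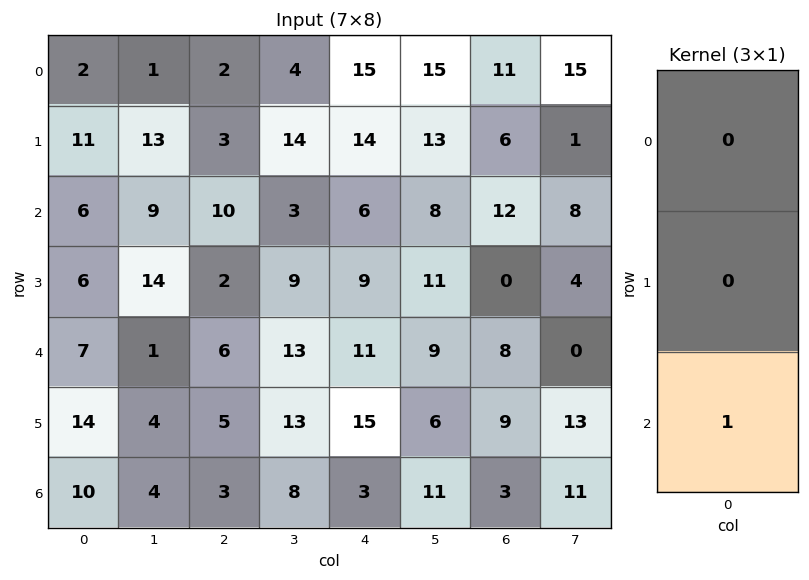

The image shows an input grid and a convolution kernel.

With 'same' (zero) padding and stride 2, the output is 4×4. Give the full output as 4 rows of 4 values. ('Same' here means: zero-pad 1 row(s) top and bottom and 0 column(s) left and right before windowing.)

11 3 14 6
6 2 9 0
14 5 15 9
0 0 0 0

Output[0,0]: The receptive field on the zero-padded input at this output position is [0 / 2 / 11]. Elementwise product with the kernel and sum: 11·1.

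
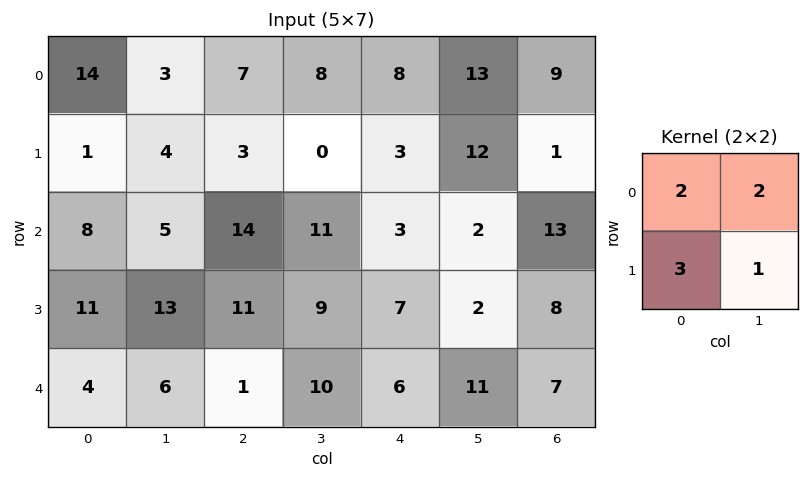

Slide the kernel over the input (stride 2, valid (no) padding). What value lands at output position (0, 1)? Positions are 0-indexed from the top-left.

39

The receptive field on the input at this output position is [7 8 / 3 0]. Elementwise product with the kernel and sum: 7·2 + 8·2 + 3·3 + 0·1.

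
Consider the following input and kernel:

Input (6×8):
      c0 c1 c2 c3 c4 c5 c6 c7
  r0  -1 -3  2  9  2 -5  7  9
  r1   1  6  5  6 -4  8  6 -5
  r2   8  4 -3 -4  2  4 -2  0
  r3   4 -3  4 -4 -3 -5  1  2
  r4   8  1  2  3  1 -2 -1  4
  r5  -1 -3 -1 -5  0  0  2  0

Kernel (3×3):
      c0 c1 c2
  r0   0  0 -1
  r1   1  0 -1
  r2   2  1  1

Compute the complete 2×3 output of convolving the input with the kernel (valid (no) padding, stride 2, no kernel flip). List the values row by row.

11 -1 -11
22 13 -3

Output[0,0]: The receptive field on the input at this output position is [-1 -3 2 / 1 6 5 / 8 4 -3]. Elementwise product with the kernel and sum: 2·-1 + 1·1 + 5·-1 + 8·2 + 4·1 + -3·1.
Output[0,1]: The receptive field on the input at this output position is [2 9 2 / 5 6 -4 / -3 -4 2]. Elementwise product with the kernel and sum: 2·-1 + 5·1 + -4·-1 + -3·2 + -4·1 + 2·1.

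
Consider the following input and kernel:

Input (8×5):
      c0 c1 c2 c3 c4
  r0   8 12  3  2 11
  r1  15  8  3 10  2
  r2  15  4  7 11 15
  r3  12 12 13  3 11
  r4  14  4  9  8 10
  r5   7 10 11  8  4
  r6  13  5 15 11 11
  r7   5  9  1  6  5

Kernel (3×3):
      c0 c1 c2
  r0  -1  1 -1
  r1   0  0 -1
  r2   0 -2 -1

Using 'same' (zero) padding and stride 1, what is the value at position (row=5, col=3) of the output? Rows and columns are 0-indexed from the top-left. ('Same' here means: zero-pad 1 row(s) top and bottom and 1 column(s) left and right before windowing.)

The receptive field on the zero-padded input at this output position is [9 8 10 / 11 8 4 / 15 11 11]. Elementwise product with the kernel and sum: 9·-1 + 8·1 + 10·-1 + 4·-1 + 11·-2 + 11·-1.

-48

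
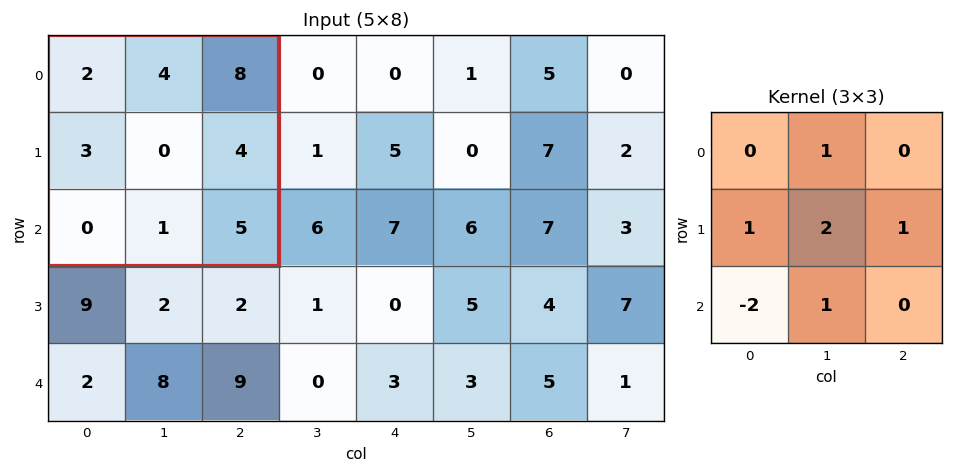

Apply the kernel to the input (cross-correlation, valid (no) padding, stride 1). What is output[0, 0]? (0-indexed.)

12

The receptive field on the input at this output position is [2 4 8 / 3 0 4 / 0 1 5]. Elementwise product with the kernel and sum: 4·1 + 3·1 + 0·2 + 4·1 + 0·-2 + 1·1.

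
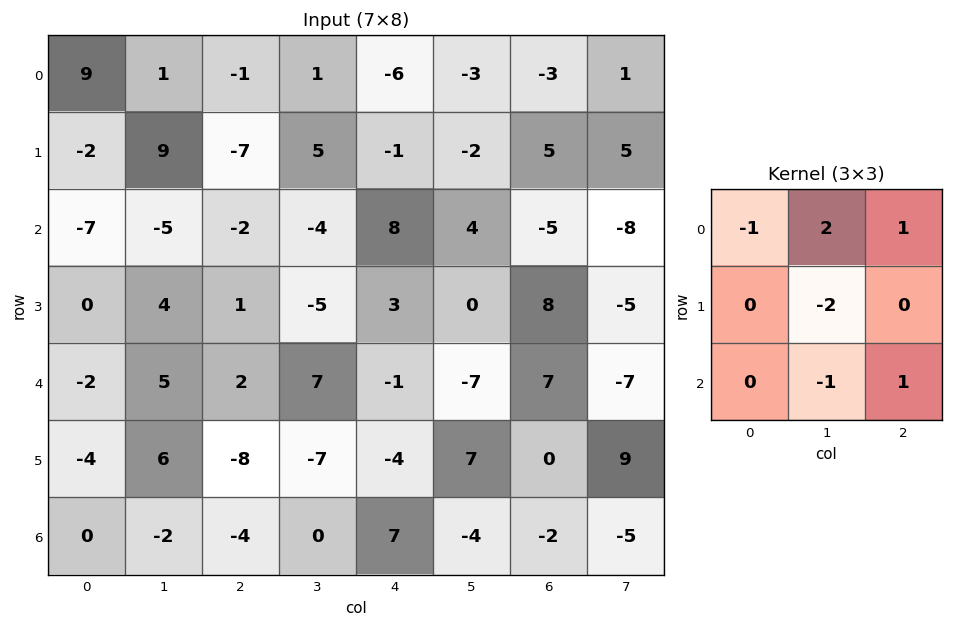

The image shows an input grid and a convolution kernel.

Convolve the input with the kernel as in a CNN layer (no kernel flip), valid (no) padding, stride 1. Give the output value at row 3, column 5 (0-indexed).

The receptive field on the input at this output position is [0 8 -5 / -7 7 -7 / 7 0 9]. Elementwise product with the kernel and sum: 0·-1 + 8·2 + -5·1 + 7·-2 + 0·-1 + 9·1.

6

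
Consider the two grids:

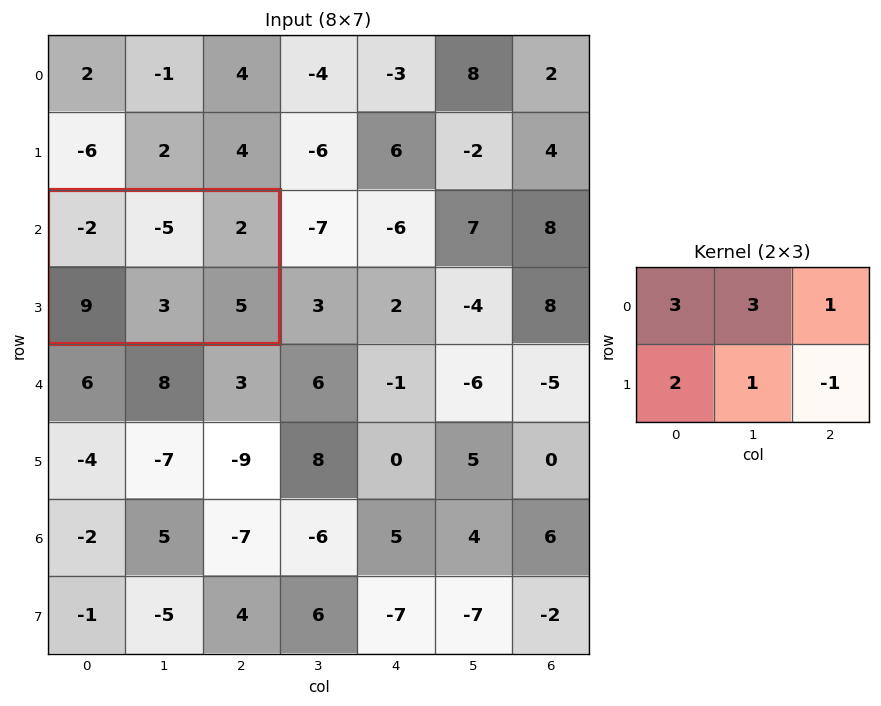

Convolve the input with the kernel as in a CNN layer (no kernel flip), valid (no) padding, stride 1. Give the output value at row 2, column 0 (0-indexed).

The receptive field on the input at this output position is [-2 -5 2 / 9 3 5]. Elementwise product with the kernel and sum: -2·3 + -5·3 + 2·1 + 9·2 + 3·1 + 5·-1.

-3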